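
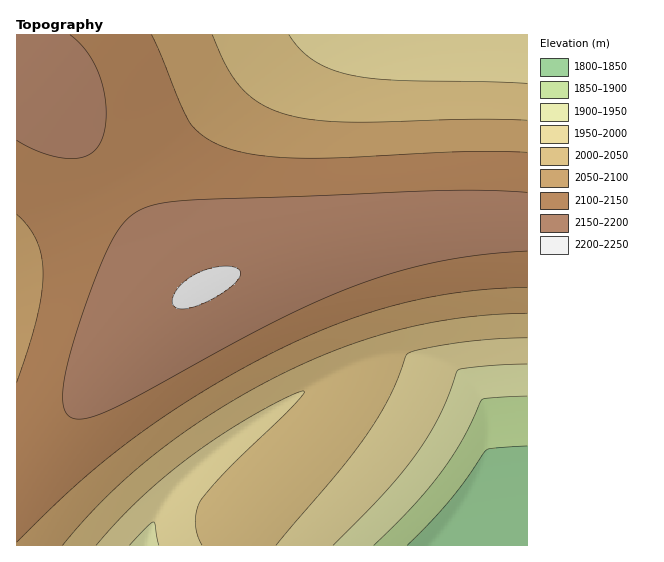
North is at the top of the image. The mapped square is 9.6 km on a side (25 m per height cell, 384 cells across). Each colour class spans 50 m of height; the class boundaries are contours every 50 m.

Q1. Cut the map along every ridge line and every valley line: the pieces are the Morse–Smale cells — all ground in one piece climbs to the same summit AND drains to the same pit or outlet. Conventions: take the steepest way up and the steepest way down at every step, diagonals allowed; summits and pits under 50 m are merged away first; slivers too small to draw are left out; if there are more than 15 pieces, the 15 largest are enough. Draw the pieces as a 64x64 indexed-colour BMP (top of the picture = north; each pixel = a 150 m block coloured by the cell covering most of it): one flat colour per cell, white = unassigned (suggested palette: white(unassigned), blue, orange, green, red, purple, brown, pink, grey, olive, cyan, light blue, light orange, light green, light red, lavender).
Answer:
<image width="64" height="64" href="data:image/bmp;base64,Qk12CAAAAAAAAHYAAAAoAAAAQAAAAEAAAAABAAQAAAAAAAAIAAATCwAAEwsAABAAAAAAAAAA////ALR3HwAOf/8ALKAsACgn1gC9Z5QAS1aMAMJ34wB/f38AIr28AM++FwDox64AeLv/AIrfmACWmP8A1bDFADMzMzMzMzMzMzMzMzMzIiIiIiIiIiIiIiIiIiIiIiIiMzMzMzMzMzMzMzMzMzMiIiIiIiIiIiIiIiIiIiIiIiIzMzMzMzMzMzMzMzMzMyIiIiIiIiIiIiIiIiIiIiIiIjMzMzMzMzMzMzMzMzMzIiIiIiIiIiIiIiIiIiIiIiIiMzMzMzMzMzMzMzMzMzMyIiIiIiIiIiIiIiIiIiIiIiIzMzMzMzMzMzMzMzMzMzMiIiIiIiIiIiIiIiIiIiIiIjMzMzMzMzMzMzMzMzMzMzIiIiIiIiIiIiIiIiIiIiIiMzMzMzMzMzMzMzMzMzMzMyIiIiIiIiIiIiIiIiIiIiIzMzMzMzMzMzMzMzMzMzMzMiIiIiIiIiIiIiIiIiIiIjMzMzMzMzMzMzMzMzMzMzMzIiIiIiIiIiIiIiIiIiIiRDMzMzMzMzMzMzMzMzMzMzMyIiIiIiIiIiIiIiIiIiJEQzMzMzMzMzMzMzMzMzMzMzMiIiIiIiIiIiIiIiIiIkREMzMzMzMzMzMzMzMzMzMzMzIiIiIiIiIiIiIiIiIiRERDMzMzMzMzMzMzMzMzMzMzMyIiIiIiIiIiIiIiIiJEREMzMzMzMzMzMzMzMzMzMzMzIiIiIiIiIiIiIiIiIkRERDMzMzMzMzMzMzMzMzMzMzMyIiIiIiIiIiIiIiIiREREQzMzMzMzMzMzMzMzMzMzMzMiIiIiIiIiIiIiIiJEREREMzMzMzMzMzMzMzMzMzMzMzIiIiIiIiIiIiIiIkREREQzMzMzMzMzMzMzMzMzMzMzMiIiIiIiIiIiIiIiREREREMzMzMzMzMzMzMzMzMzMzMzIiIiIiIiIiIiIiJERERERDMzMzMzMzMzMzMzMzMzMzMiIiIiIiIiIiIiIkREREREQzMzMzMzMzMzMzMzMzMzMzIiIiIiIiIiIiIiREREREREMzMzMzMzMzMzMzMzMzMzMiIiIiIiIiIiIiJERERERERDMzMzMzMzMzMzMzMzMzMyIiIiIiIiIiIiIkREREREREQzMzMzMzMzMzMzMzMzMzIiIiIiIiIiIiIiREREREREREMzMzMzMzMzMzMzMzMzIiIiIiIiIiIiIiJERERERERERDMzMzMzMzMzMzMzMzMiIiIiIiIiIiIiIkREREREREREQzMzMzMzMzMzMzMzMiIiIiIiIiIiIiIiREREREREREREMzMzMzMzMzMzMzMyIiIiIiIiIiIiIiJERERERERERERDMzMzMzMzMzMzMzIiIiIiIiIiIiIiIkREREREREREREQzMzMzMzMzMzMzIiIiIiIiIiIiIiIiREREREREREREREQzMzMzMzMzMzMiIiIiIiIiIiIiIiJEREREREREREREQREzMzMzMzMzMiIiIiIiIiIiIiIiIkRERERERERERERBEREzMzMzMzMyIiIiIiIiIiIiIiIiRERERERERERERBERERETMzMzMzIiIiIiIiIiIiIiIiJERERERERERERBERERERERMzMzIiIiIiIiIiIiIiIiIkRERERERERERBEREREREREREyIiIiIiIiIiIiIiIiIiREREREREREREERERERERERERERIiIiIiIiIiIiIiIiJEREREREREREERERERERERERERERERIiIiIiIiIiIiIkREREREREREERERERERERERERERERERERIiIiIiIiIiREREREREREERERERERERERERERERERERERERERERERFEREREREREQREREREREREREREREREREREREREREREREUREREREREQRERERERERERERERERERERERERERERERERREREREREQRERERERERERERERERERERERERERERERERFERERERERBEREREREREREREREREREREREREREREREREURERERERBERERERERERERERERERERERERERERERERERRERERERBERERERERERERERERERERERERERERERERERFEREREREEREREREREREREREREREREREREREREREREREUREREREERERERERERERERERERERERERERERERERERERREREREERERERERERERERERERERERERERERERERERERFEREREEREREREREREREREREREREREREREREREREREREUREREQRERERERERERERERERERERERERERERERERERERREREQRERERERERERERERERERERERERERERERERERERFEREQREREREREREREREREREREREREREREREREREREREUREQRERERERERERERERERERERERERERERERERERERERRERBERERERERERERERERERERERERERERERERERERERFERBEREREREREREREREREREREREREREREREREREREREURBERERERERERERERERERERERERERERERERERERERERVRERERERERERERERERERERERERERERERERERERERERFVEREREREREREREREREREREREREREREREREREREREREVURERERERERERERERERERERERERERERERERERERERERVRERERERERERERERERERERERERERERERERERERERERFVEREREREREREREREREREREREREREREREREREREREREVURERERERERERERERERERERERERERERERERERERERER"/>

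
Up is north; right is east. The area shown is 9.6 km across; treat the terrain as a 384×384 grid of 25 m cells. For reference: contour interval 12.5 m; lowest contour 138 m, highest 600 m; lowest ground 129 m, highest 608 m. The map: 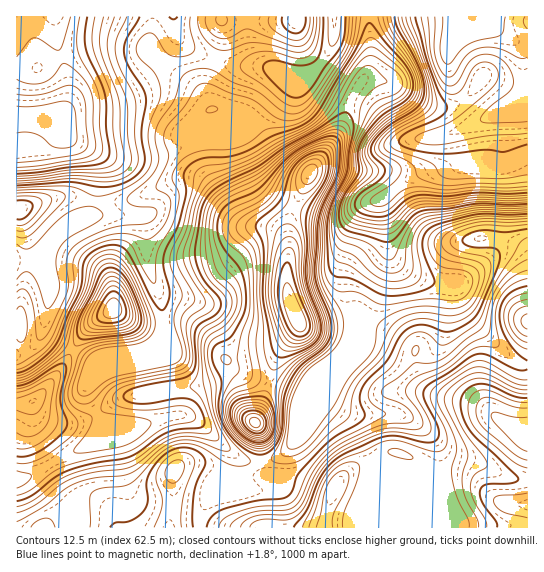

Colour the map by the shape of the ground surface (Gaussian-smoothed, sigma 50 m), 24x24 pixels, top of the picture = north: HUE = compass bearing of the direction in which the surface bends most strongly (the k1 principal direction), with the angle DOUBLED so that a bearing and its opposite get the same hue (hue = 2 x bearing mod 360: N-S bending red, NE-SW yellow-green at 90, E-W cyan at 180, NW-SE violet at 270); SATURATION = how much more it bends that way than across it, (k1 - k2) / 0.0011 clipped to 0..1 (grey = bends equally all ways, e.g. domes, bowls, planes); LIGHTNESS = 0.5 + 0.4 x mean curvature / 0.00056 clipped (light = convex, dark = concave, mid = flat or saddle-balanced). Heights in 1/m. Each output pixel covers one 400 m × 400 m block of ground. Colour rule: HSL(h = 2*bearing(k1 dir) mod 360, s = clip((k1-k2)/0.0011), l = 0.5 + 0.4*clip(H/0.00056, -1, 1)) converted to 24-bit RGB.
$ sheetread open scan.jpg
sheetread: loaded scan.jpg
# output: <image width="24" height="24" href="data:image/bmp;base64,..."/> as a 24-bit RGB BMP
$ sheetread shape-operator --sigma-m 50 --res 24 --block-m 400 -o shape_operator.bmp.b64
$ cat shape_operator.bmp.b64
<image width="24" height="24" href="data:image/bmp;base64,Qk32BgAAAAAAADYAAAAoAAAAGAAAABgAAAABABgAAAAAAMAGAAATCwAAEwsAAAAAAAAAAAAAgXKxrH2Tf3GDb3yCiZJ9cXaDinN1qp10U2mDZZ+na569jp7HaVbEmlDAz6V3WW1/f3+Af4B/f4B/f3+Ae2WAe19WnKdekZJfWHB3rnSasYGyeIecgYSUgWmNiGtpsrFvXnd9aoFiaX5QhYY+VWQ+QEh346udW6Ggc32Bf4B/f4B/f3+AcFKHgquqibGwcXKiWYU4NYg+aKZzl4Swh3qrflm1sny8v6WZZm6NaYmScXGUeJWdbXyrL3GWxaOM1ZGwYWaJgHx4g4BxdIOHXmuRgqNzhV5RimxEnqGET4xTPX0zYX48bnxCS3ZpcIijyq7AnorGkzyscwYEkLsADXo8SmaDUZllwX6SvnTKjoS7haTCd1yui1l8kGJQhmJdi6GHnISHjIifb4ylX36Nf4B8VX5YN4Uyf6I/ii41ZgBE7YPR1vfUAFCMSXxuXJRUX4ZIfJZQsqtnjj5VfDJGilpfnIiBgK2lfqGllIKohrV1Ro6omUi3sFJ6nnVSbZFPYXM9UjNkKHPc0Pvr+NvTUQCSZ2+BS4N0nVxml4dMh4I+cj9ObHWZep2lk62mi7eyaoW4rmnm7qWzNnlVLmdve43GqJ3dspjjmX/bTD+9NbZOc6ss2V8X20MuLGdxdX+ASnmXrJOyjH+tZH65d53ChoW2krSjgqyPU1p4KVQm4nWH63+cMmRxVYRBXHowY4AufDBCsSx3qcWFVFt+o39n44BmF2cZOXxHUYRzV45sqGt4dppZRYBUbIVjtax3kWNUcT89P7U4J2RT/1VcozcgVWUaT40dTYpiQTBlaLaPw8WdhFOclXOS3VB04rCdBMqlSn6GTXh2dpJntZuXYpKZT4aCqphtkTVdrltEs8CBIUZrp0/G+b/ow7HbpezhGU62PlKmaMSblF+JpGOXkEmDupF64PLZQkTgNzGLaYOOVp+WjqaGl3ygWWqSmVaMrEigr8TAv6mCO1J5LHR4wX2J8urZhsjJQBl0XY1lfGZAZmY4eXJOlFiYv+KluPCcVR5+cE6XeqChYo6be45xj3pmWWpxXUd+i4+sk7SSupZyaVeAPFpnRKJK6PW4rzuNWyRyiGJqkF6EgJ2FR4KLXnyS5/KvvdpXIRZJbpWMdJOAY2F6g1Zcn3BNc3FMN19OeaxepaRzsK9eZGaFUHypbMWq29h+ky5vVD+LjnSlf3idoI6BWG17TY6C6umf37p8EzNdbpeOh3RuZFFziFR1qXFqm2RsUY5qPZ1Mjp5dh8BNVYNyTpBtUJRPr4pcq1WYT2KQaWSOpGKarX+EhHOfTauPp8x268ifH059SIGliXuyXju3h2uvlJjDqZ7app3Vbo7Ed420usaeU4qHW39kZH1YgYVPhnpRVm9fVV50dGuTn7Kgg5a6iYC7tI1277NnPJYsFWBOTHRWVz98h7KxfcbCdIi9o5/LjpTXfoDVx6vnv4vpgXfJb4a7dHG8qn69g2edR3l0S6SAkq6cm36fc1yBwVlv7Zt026xjEzIqJ0ceH2YxQ781bpVIUHJBhZ9FfnZCd3c+f4JCpEtTv3e9pGCyiU99jlNhr2aIdnOlYa+NRppjaniYcU+xqmrK8dXb79XWLU/eRXPmTojMQqFff4VIY3U+c34xdW82fX07eIFAXHw2aHAyc0Q0glRIfnZglZhjap9ZaJdZboRVSXNHRXlgQa214bzX/M/YwUhiFU44OYtuglihjmWekXSejnqbdnWUdX2Tiox2g3N1ZGB7dGOCgYuLeoWOjJuXpImKf4drfIFrZHxcQI5CIYg6N3Qy8oFl/4GutjaXKE8fOV0fWHk5XoJKaYdfiI5wb4uIhINjd4JlXV15aXJ+iYN3eI5wcpJtkX12oH6Se4GceI6feqWTWId7NVldroBE4HlV0F2kyGe5UbWOMcTMamesbYliY35dfoFsk4GSe5CIXm2AYWVyjIhthJhvcIxscYZzhZeAfZSIeI2HkI16eVRgN2xhTXOR3pGPqHKdu5rFzePfFXXIaTSguH6ObpCOaH2LiYWVj4SYclmSa2OHgZODjpqDdZSCcJaQj5J1jnZfhINafmhPfV9Ob49JF3Now3Z3x5aWjcSoyNKoQx9vPDZxs6GXmYurXFyThIl7hnWJcVmQdHOWg5qanJSTgpiGZ2d+iVdan4VfiXxrilt2kGt4jsV6GniCNXxd39iBh7xztltNYyxvQXV9daBjm2FgglxriI2DcnWFYF2GfYeMe455kpB2m5B6Z1iGkm6grK+gaGymeGyuk4q0yNWzIjiBNEqA2+p6latNeE5VhVmPWmCDcIJmg2Fok3yL"/>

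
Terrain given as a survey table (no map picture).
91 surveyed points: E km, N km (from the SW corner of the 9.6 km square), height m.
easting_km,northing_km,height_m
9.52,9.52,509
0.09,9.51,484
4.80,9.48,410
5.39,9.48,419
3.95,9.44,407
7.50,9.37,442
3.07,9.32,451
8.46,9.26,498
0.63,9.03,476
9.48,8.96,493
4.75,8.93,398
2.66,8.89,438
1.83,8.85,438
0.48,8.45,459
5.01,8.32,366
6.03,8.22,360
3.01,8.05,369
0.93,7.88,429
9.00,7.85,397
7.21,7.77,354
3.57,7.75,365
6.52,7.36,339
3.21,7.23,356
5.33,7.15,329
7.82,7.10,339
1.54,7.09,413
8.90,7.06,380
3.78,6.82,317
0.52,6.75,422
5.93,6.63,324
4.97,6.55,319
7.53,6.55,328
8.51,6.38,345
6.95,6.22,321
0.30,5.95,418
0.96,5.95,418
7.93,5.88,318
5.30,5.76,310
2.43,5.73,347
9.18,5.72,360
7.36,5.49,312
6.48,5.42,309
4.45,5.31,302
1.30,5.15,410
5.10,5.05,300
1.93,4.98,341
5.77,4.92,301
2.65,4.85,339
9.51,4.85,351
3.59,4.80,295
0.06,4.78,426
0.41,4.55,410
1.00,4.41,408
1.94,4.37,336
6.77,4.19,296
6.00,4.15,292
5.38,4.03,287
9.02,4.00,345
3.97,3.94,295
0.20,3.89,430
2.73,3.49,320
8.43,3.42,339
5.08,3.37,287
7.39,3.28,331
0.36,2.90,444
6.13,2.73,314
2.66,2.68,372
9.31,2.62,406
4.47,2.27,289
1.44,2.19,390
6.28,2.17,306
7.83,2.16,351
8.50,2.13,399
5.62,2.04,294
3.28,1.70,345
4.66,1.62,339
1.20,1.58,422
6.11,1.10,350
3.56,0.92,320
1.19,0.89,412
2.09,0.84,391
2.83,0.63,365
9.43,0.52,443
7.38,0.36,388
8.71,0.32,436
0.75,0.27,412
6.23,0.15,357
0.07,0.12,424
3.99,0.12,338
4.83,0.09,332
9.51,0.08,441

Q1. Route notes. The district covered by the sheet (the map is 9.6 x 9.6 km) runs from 280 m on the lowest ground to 520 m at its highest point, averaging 365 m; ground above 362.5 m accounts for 42.2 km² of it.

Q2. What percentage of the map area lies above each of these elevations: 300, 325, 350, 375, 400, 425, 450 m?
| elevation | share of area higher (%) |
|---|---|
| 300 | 92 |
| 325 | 72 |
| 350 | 53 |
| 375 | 40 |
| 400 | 28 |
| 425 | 14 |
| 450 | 4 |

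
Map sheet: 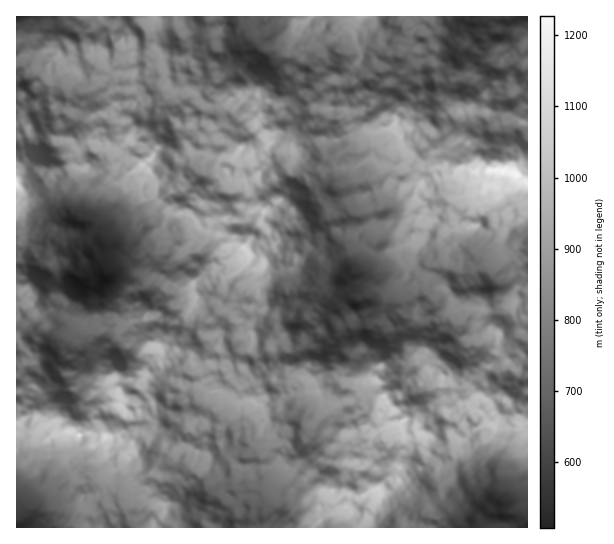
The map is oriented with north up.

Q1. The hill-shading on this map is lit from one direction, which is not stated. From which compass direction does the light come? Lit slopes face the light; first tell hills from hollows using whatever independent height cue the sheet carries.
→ SW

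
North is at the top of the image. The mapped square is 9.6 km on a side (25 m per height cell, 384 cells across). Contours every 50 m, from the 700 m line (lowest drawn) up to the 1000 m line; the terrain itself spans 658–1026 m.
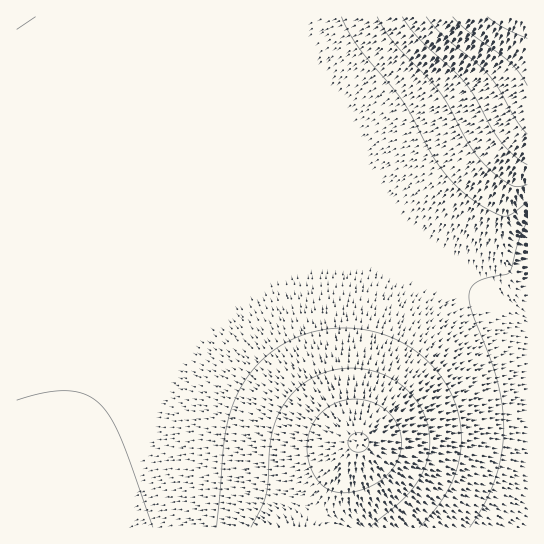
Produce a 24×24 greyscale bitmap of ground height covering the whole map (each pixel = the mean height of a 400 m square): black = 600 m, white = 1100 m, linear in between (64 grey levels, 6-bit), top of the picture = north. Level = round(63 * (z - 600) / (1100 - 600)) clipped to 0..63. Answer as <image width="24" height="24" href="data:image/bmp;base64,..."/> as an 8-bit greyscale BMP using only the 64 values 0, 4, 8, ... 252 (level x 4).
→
<image width="24" height="24" href="data:image/bmp;base64,Qk12BgAAAAAAADYEAAAoAAAAGAAAABgAAAABAAgAAAAAAEACAAATCwAAEwsAAAABAAAAAAAAAAAAAAEBAQACAgIAAwMDAAQEBAAFBQUABgYGAAcHBwAICAgACQkJAAoKCgALCwsADAwMAA0NDQAODg4ADw8PABAQEAAREREAEhISABMTEwAUFBQAFRUVABYWFgAXFxcAGBgYABkZGQAaGhoAGxsbABwcHAAdHR0AHh4eAB8fHwAgICAAISEhACIiIgAjIyMAJCQkACUlJQAmJiYAJycnACgoKAApKSkAKioqACsrKwAsLCwALS0tAC4uLgAvLy8AMDAwADExMQAyMjIAMzMzADQ0NAA1NTUANjY2ADc3NwA4ODgAOTk5ADo6OgA7OzsAPDw8AD09PQA+Pj4APz8/AEBAQABBQUEAQkJCAENDQwBEREQARUVFAEZGRgBHR0cASEhIAElJSQBKSkoAS0tLAExMTABNTU0ATk5OAE9PTwBQUFAAUVFRAFJSUgBTU1MAVFRUAFVVVQBWVlYAV1dXAFhYWABZWVkAWlpaAFtbWwBcXFwAXV1dAF5eXgBfX18AYGBgAGFhYQBiYmIAY2NjAGRkZABlZWUAZmZmAGdnZwBoaGgAaWlpAGpqagBra2sAbGxsAG1tbQBubm4Ab29vAHBwcABxcXEAcnJyAHNzcwB0dHQAdXV1AHZ2dgB3d3cAeHh4AHl5eQB6enoAe3t7AHx8fAB9fX0Afn5+AH9/fwCAgIAAgYGBAIKCggCDg4MAhISEAIWFhQCGhoYAh4eHAIiIiACJiYkAioqKAIuLiwCMjIwAjY2NAI6OjgCPj48AkJCQAJGRkQCSkpIAk5OTAJSUlACVlZUAlpaWAJeXlwCYmJgAmZmZAJqamgCbm5sAnJycAJ2dnQCenp4An5+fAKCgoAChoaEAoqKiAKOjowCkpKQApaWlAKampgCnp6cAqKioAKmpqQCqqqoAq6urAKysrACtra0Arq6uAK+vrwCwsLAAsbGxALKysgCzs7MAtLS0ALW1tQC2trYAt7e3ALi4uAC5ubkAurq6ALu7uwC8vLwAvb29AL6+vgC/v78AwMDAAMHBwQDCwsIAw8PDAMTExADFxcUAxsbGAMfHxwDIyMgAycnJAMrKygDLy8sAzMzMAM3NzQDOzs4Az8/PANDQ0ADR0dEA0tLSANPT0wDU1NQA1dXVANbW1gDX19cA2NjYANnZ2QDa2toA29vbANzc3ADd3d0A3t7eAN/f3wDg4OAA4eHhAOLi4gDj4+MA5OTkAOXl5QDm5uYA5+fnAOjo6ADp6ekA6urqAOvr6wDs7OwA7e3tAO7u7gDv7+8A8PDwAPHx8QDy8vIA8/PzAPT09AD19fUA9vb2APf39wD4+PgA+fn5APr6+gD7+/sA/Pz8AP39/QD+/v4A////ACwsLCwsMDQ4QExYaHR4eHRsYFRIPDQoJCwsLCwwMDQ8QExYZGx4fHx4cGBURDgwJCwsLDAwNDQ8QExUYGx4hIiIfGxcTEA0KDAwMDAwNDg8QEhUYGx8iJSUiHRgUEA0LDAwMDAwNDg8QEhUYGx4iJSUiHRkUEQ4LDAwMDA0NDg8QEhQXGh0gIiEfGxcUEA0LDQ0NDQ0NDg8QERMVGBocHR0bGRUSDw0LDQ0NDQ0NDg4PEBITFRcYGRkYFhMRDgwLDQ0NDQ0NDg4PEBESExQVFhUUExEPDQwLDg4NDQ0NDg4ODxAQERISExISEQ8ODQwLDg4ODg4ODg4ODg8PEBAQEBAQDw4NDAwLDg4ODg4ODg4ODg4ODw8PDw8ODg0NDQwLDw8ODg4ODg4ODg4ODg4ODg4ODQ0NDQ4LDw8PDg4ODg4ODg4ODg0NDQ0NDg4ODw8NDw8PDw8ODg4ODg4NDQ0NDQ0ODg8QERIREBAPDw8PDg4ODg4ODQ0NDQ4ODxASExUWEBAQDw8PDw8ODg4ODg0NDg4PEBEUFhkcERAQEBAPDw8PDg4ODg4ODg4PERMWGR0gEREQEBAQDw8PDw4ODg4ODg8QEhQYGyAkERERERAQEA8PDw8PDg4ODxARExYaHiInEhEREREQEBAQDw8PDw8PDxESFRgcICUqEhISEREREBAQEA8PDw8QEBIVGBwgJCgsEhISEhEREREQEBAQEBAQEhQYHCAlKS0wExMSEhISEREREBAQEBARExYbICUqLjI0A=="/>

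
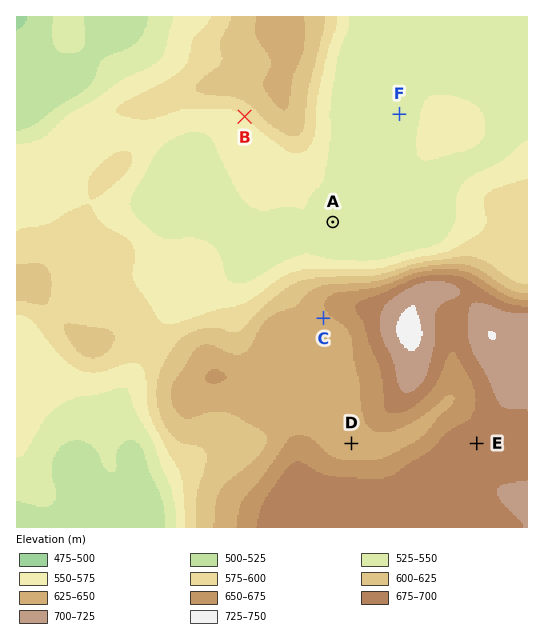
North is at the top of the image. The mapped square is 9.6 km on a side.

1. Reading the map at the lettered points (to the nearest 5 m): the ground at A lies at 540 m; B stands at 575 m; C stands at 640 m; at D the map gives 635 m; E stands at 680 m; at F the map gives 540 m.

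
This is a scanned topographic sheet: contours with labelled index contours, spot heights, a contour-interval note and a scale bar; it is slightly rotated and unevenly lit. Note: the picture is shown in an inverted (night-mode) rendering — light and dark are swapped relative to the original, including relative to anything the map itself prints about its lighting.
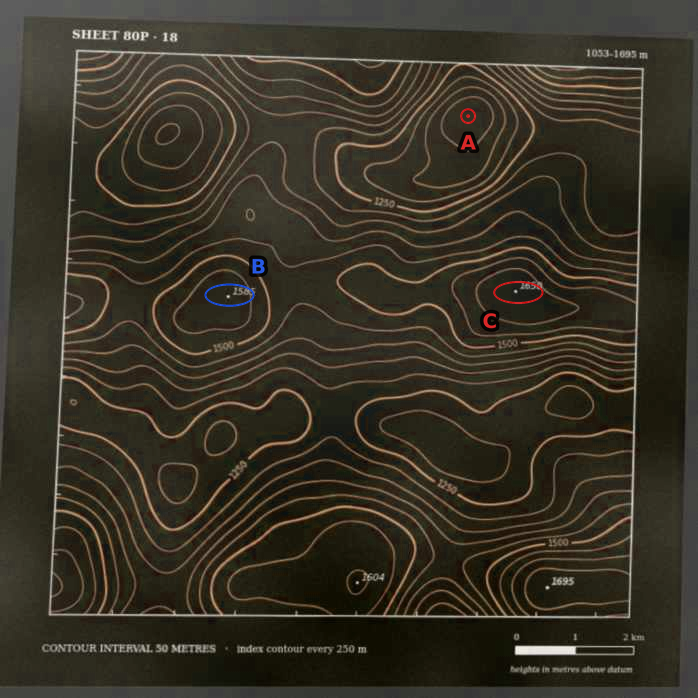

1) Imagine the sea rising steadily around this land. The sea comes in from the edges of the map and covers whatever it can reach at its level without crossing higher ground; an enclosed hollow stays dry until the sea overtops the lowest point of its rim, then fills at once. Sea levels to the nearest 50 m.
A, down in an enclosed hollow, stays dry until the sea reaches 1250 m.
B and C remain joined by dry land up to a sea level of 1450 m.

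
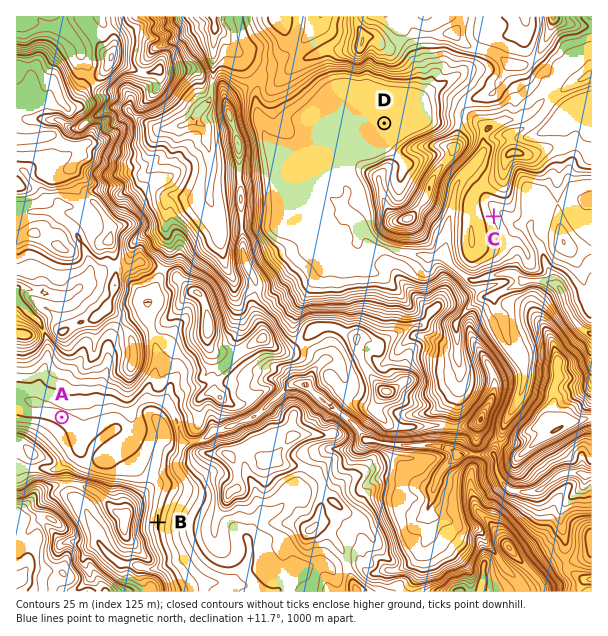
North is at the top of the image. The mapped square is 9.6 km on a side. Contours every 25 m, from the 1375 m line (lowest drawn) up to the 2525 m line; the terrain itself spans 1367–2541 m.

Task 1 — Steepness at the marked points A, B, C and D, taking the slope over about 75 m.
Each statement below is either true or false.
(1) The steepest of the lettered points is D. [false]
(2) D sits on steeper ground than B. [false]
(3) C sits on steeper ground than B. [false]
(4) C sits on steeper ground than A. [true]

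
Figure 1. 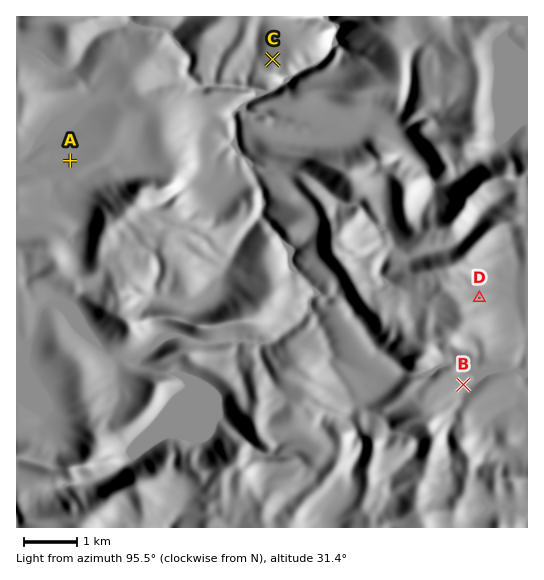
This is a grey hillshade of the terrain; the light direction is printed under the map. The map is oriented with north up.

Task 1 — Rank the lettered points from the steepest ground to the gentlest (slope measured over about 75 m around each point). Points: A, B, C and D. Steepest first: C D B A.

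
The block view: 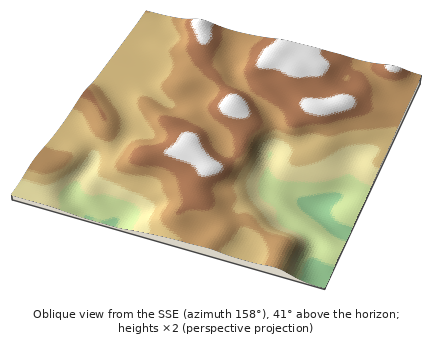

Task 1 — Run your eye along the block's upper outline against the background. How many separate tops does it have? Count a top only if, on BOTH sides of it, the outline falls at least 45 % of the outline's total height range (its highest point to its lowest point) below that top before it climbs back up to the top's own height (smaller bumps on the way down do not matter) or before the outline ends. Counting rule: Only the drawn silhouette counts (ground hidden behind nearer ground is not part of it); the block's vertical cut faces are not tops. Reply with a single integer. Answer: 0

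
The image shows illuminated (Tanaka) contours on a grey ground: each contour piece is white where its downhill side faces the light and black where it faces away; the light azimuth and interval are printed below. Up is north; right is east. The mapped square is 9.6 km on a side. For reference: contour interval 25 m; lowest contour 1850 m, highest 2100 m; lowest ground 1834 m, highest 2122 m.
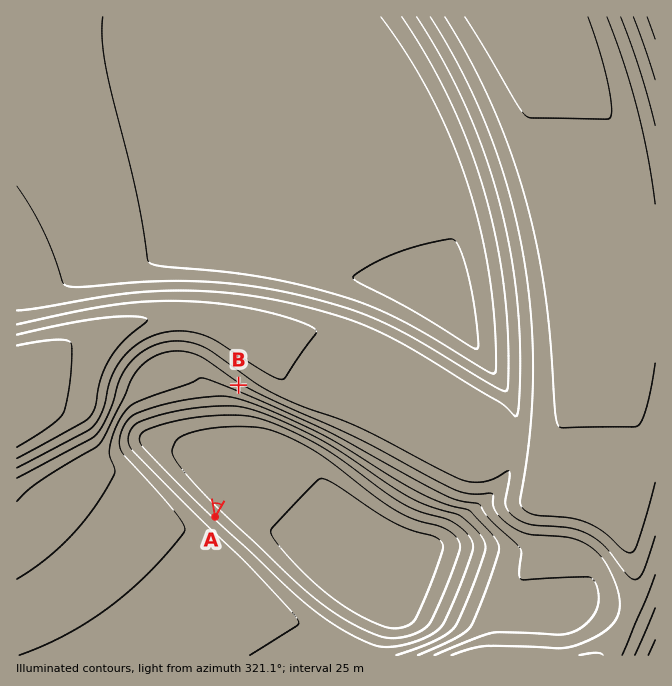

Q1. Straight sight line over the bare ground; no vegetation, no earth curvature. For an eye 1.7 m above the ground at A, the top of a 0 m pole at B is in view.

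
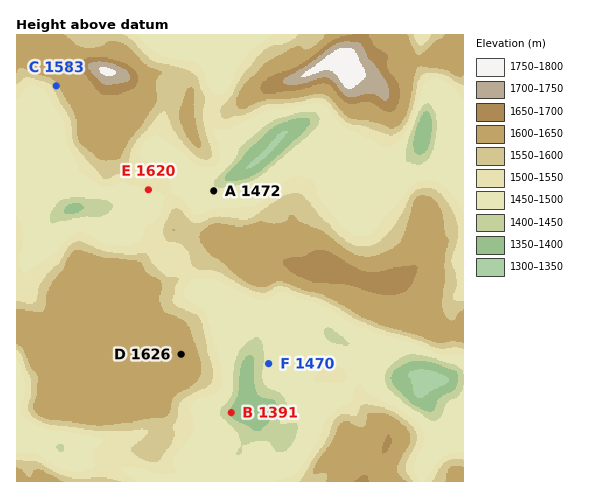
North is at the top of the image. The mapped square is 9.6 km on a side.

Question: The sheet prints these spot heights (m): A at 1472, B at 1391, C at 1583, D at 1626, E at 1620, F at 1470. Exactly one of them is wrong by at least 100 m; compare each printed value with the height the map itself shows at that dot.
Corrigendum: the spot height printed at E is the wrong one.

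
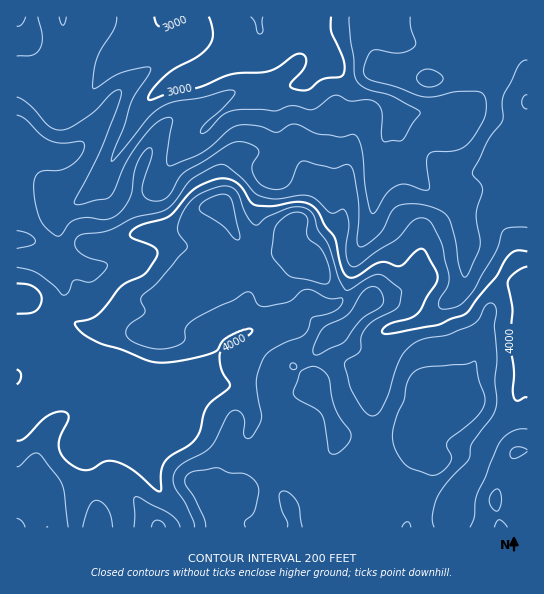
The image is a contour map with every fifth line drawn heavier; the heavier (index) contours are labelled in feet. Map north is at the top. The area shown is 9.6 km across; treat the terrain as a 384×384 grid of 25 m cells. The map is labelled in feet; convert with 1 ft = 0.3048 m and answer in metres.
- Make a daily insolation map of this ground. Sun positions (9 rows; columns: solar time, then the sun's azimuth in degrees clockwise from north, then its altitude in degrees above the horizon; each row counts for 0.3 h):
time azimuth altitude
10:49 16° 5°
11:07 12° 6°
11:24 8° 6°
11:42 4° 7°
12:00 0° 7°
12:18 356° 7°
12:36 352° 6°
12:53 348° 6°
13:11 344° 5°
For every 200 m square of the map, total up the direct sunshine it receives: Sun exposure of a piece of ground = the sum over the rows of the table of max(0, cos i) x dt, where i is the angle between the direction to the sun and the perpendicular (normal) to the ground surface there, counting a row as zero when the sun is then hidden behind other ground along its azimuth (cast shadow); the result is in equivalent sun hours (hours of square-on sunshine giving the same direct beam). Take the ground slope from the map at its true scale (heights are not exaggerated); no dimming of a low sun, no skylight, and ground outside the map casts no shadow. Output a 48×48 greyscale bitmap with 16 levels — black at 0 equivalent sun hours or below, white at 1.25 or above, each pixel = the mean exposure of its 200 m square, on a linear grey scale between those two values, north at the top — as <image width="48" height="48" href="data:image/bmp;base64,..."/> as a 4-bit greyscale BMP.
<image width="48" height="48" href="data:image/bmp;base64,Qk32BAAAAAAAAHYAAAAoAAAAMAAAADAAAAABAAQAAAAAAIAEAAATCwAAEwsAABAAAAAAAAAAAAAAABEREQAiIiIAMzMzAERERABVVVUAZmZmAHd3dwCIiIgAmZmZAKqqqgC7u7sAzMzMAN3d3QDu7u4A////AGVERERERFd0IkVDRDNEQ0RVVVQ0VVRERHVERVVUNIyiAUUzNDNFQ0VVVlQjNEMjRFM0RFZkNZpAAkMiMzRVMzRUNVUgE0QzRENFVWdTR4UQEzMzNEVkMzMzM0QgAkdkNERndmZVeGQ0VUVVVVVDMzMzMxEAATV0M2Z4dmZoh0R5qHZ3ZVUxEBMzMgAAABNlMnd3ZVZ3ZEWKuoZmZERDIAIzMRE0MhNlIYhkRERUMzRomXVWUzM0QhAjISI0QxFHZXhjIzMzMzNFZmVFVDMzMzMjI0MiEAAoqVd0IjMzMzMzRVUzVUMzNFZVVEQyEAAViTV3UzMzMzMzRFZlQzIhJFZmZVVDIQADaCRndkMjMzMzRWeHMiEAFGZVZlVDNDIjVSNEVVVDMiIzNWd1MzMyNFVVVUM0VVVERCIzM0VUMgASM0MzMzNFVEREVVRVVVVDNEIjM0RDIAAAEzIjVUNFZkMzRWd3ZVQyNFQzMzIQAAAAACNEVlREQQESJHh2VVMzRFVTMxAAAAAAACRlaJh1EAABJGZmZlVERFVDMQAAAAESIRJFZ5qoQAAAJ5mZl3dTNCEzESMzRVMjMhARIiRXhzAAAVrMqYZDMwATRXdVZ3UhABEAAAACfLQAAAFZvJYzMwAUd3d1QzMxAAARAAAAA5ggAAAUrJdUREREZlZ2VEIjIRESIQAAACd1RCEAOKqGRIiHVVZniYdUVUMhIyEAAFq6hkEAFYmGQqqoVmZniIh2VVQyEiAAA53tqYVDRWh0IYh2ZTJFVWd2VVQhERATVorMqId3ZVeGISETMQABIiRmVDISMxJXh1arp3dlRFZ4ZSIkQzMhAAAjMhETZTNXmEOKqHZmVERWeFaId5qXQiIiEQAmdUM2qUJZh2Z2VTM1eIiIiarMzMuEEABHd5cziWNHdmd2VDNGdmVEermZq+/YMQFXnO/9qGRGZ4qqhTRVQ0QxBIl2ZorMuXZov///plRFeJvKYzRTIkQxESZ2RFeK3/66zMy5ZmVVeIlzETQyNTMiIRNmUzV5vN/7hlVmVWVFZ3dCIiIjVjIRERE3ZCN6zKqWQ0RVZmZEVmQ0VVM0VSEBERAWliJa3clTI0RWZndEVVNGeHVDMyJGZCETmmM2m8p1VVVWd3dURURWd3ZTIkabuVIRapUiR6qYiHZ3dmZDRERmZnd2QniaqoQhKKcxE2mqmYiIdmVDMhIiNFZ3Y4mHiacxJbpjESaaqYiYdmZTEAAAADVUMplkRYlSEozKdCJXmZmZh2hyAAAAAAIzMoZCETeEEBfN24UzRXmYd3cgAAAAAAA1VVMiIiWZQQAmm7qGUyNWeZMAAAAAAAA1ZiIkVDN6phAAFIq7qGITeGMRIkVmUyE0VhEkVTM2iWIAADaIiIdDRDNWZ3eIZkIjVhEkRDIiRnZBABNFVWd1QhJGeIdlVmQiNUM0QyESNFd2QhIzRVZ2MRJFZVMRJFZTRVVEQxASM0VmZURDRDRUMjNERDERESRndkRERDIjNEREVVREQzMzNDNERDNEMzRWZQ=="/>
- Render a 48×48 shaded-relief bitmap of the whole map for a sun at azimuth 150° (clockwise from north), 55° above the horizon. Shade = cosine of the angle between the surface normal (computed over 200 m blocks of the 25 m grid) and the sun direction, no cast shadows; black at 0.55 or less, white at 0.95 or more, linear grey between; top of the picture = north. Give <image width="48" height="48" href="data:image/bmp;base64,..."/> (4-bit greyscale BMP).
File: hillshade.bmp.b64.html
<image width="48" height="48" href="data:image/bmp;base64,Qk32BAAAAAAAAHYAAAAoAAAAMAAAADAAAAABAAQAAAAAAIAEAAATCwAAEwsAABAAAAAAAAAAAAAAABEREQAiIiIAMzMzAERERABVVVUAZmZmAHd3dwCIiIgAmZmZAKqqqgC7u7sAzMzMAN3d3QDu7u4A////AJmruomqmGZ6qJqqqqqqqpmZmJvKmYiaqpmruomqqHZ5mZqrqqqqqqmamJvLqYiaqpmruoiaqXeJmqq7qqqqqqqaqZrMuoeaqpmquoiZmIiJqqqqqqqqqqqqqprNypZ6uomZqYiZiJh3iamZmZqrqqqqqqvN7Kdpu3iZmZiIiZhUV4mImZqru7qqqru87slou3eZmZmImqhkRXmYmaqqvMyqqqu7zcp3q2ebqqqZqqmGVWmpmqqpmsy6qau7vMuFeXabu6qqqqqpdmiqiaqqmbu6mZq7zd2mVod6u6qqqqqqmHiqmKqqqaqpiJmrze7ZZqh4q6qqqqqqmHeamau7qqmYd4mqvN7bh7qIiaq7qqqqqHd4mau7uqqpd4maqrzcqcupmZmqqqqqqYeIiaqqu6qpdomaqau8usy6qpmaqqqqqpmZiKqZq7qqhniZmaq8uru6qqmZqru7uqqpd5qpmru6l2eImavMuqq6qqqqu83cy6mZdnmaq8y7mHeImZvMu5qqqrvMzN3d3LmZhlZ5vd3KmHd4iJq7u6qqq7u7vMzMzMuph2VWjO7Lh2Zmd4m8u7uqqqqqmau7vMzLqYd2V73tuYZUVXisy8y6mYiJiIm8zMzMzLqYU1rv/cuFM1i8y93KiId4mZmrzdzLzdypl1W+/t3KYzWbu7u6iJh3iJmqvMzLq93LzJRqzM3dpiN6u4iZmZh2ZmeZqru7qrzt3aQmmaze2kNpvGd4iZmHZlV4maqruqvd3JQDd3m8y3RZvIiZiaqZiHZomZqru6u7upYiV3iau4VHrLvKmru7qph4mqqrqaqpmalCV3eau5dVibu6iJqru7qZqqq6mIqpicx0R3eau5h2d5qYdnZmiaqau7u6h3m6iLymVniaqqmId4mYZWZDNERoq7u5hkaqiKy4VneJqpmYiJqrhVZkRDEDeru5cwAleZu5ZmZnmpiZmqq8ynZ2eHQAFXmoYgADeJu5ZmZnmpmZqqu8zLhmiqdAABNnZUI2iZu6dneJqqmZqbu7zdt1erljESJHmYd4mZq6h4iZqqqZmbu7zN2lWctzIkV5uqmZmYq7mImZiJmaqru7vN7HNrylISaau6mZiIm7mZmYh3iau7upms3aM4zJYxSJqpmZiIm7qZiIh2aKu6mGZ5zdclrMpzNXiIiIiIm7qYiJiHVoq5iHVWrdtDi8ynRGd3d4iYmrupiJmIZmioiIdle92DSLzLhmZ3Z3eJibuqmamYd3ioiaqWWM3GJGibqYd3ZneIeJu7zMy6mIiYmru6Zq3rZDRXmqqYd3Z4ibzM3u7cqHd6q7u7lWreyXZEV5mqqYdnm83MvN3dyodru6qruFad7cqGVWd5vKh2eLu6maq8y5dsy6qru4d5ze3Kh3d2irqYZomIeIiKu6l7zLqrzLmHis3cupmHeKqpd4iHiZmIq7qKvLqrzMupiJrMy6qZiJqpiJmZmrupiaqZq7qbzcu6mImruqqqmZmYiZqpmru6mZmZq7qazcu6qZmruqqqqpmYiaqpmru7qYiQ=="/>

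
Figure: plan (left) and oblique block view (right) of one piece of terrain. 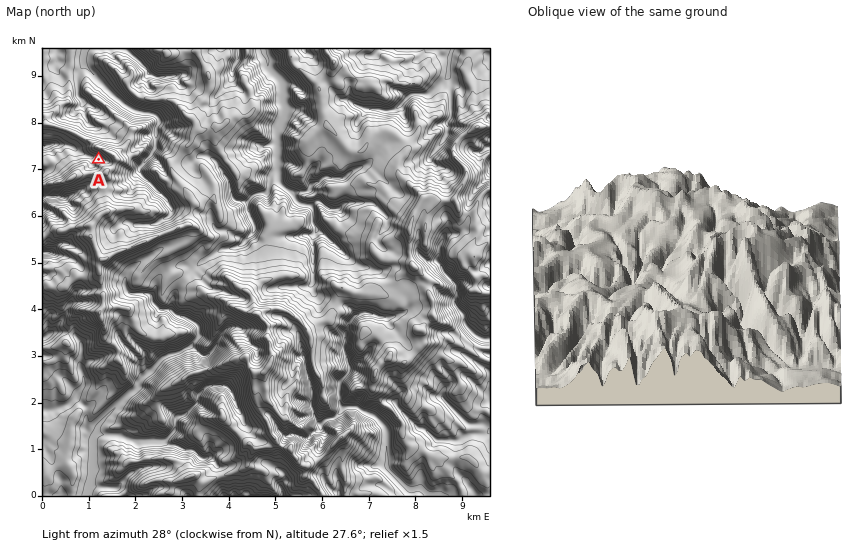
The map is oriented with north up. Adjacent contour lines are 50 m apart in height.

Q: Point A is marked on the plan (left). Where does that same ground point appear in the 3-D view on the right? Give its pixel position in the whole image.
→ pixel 611 335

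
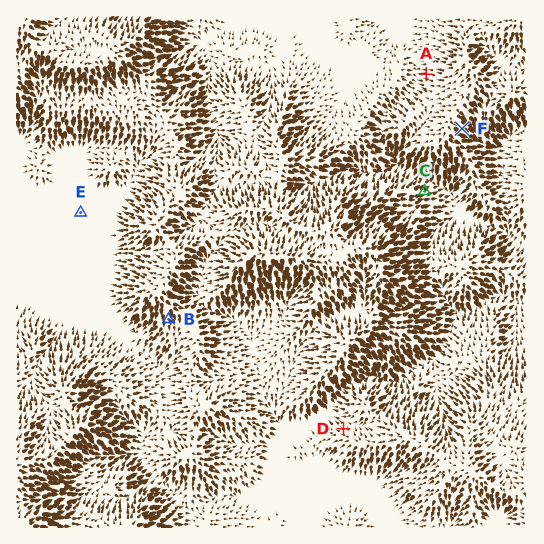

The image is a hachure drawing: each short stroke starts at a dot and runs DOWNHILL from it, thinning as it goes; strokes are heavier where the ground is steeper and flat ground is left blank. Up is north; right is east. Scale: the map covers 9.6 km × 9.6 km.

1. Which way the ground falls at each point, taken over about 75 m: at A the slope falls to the W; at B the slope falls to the S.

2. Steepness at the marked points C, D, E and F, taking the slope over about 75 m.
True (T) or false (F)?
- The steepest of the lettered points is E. F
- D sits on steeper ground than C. F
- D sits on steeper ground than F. F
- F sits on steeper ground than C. T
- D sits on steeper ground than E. T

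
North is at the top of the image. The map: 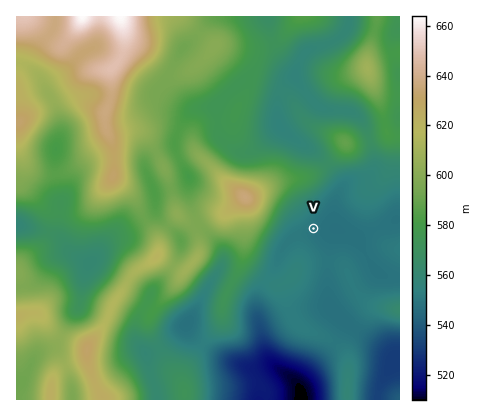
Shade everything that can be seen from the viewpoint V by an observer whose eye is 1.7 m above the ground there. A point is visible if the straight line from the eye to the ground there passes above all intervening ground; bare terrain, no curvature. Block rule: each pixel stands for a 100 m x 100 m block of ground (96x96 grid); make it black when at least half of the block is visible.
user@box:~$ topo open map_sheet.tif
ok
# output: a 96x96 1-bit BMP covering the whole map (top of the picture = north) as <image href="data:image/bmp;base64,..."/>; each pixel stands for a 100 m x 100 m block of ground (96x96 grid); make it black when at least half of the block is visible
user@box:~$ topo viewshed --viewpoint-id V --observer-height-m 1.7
<image width="96" height="96" href="data:image/bmp;base64,Qk2+BAAAAAAAAD4AAAAoAAAAYAAAAGAAAAABAAEAAAAAAIAEAAATCwAAEwsAAAIAAAAAAAAA////AAAAAAAAAAH8ABgAAAAAQAAAAAP8ABgAAAAA4AAAAAf4ADgAAAAA4AAAAA/wADgAAAAA4AAAAA/gAHgAAAAA4AAAAA+AADgAAAAA4AAAAB4AAAgAAAAA4AAAABwAAAAAAAAA8AAAABgAAAAAAAAA8AAAAAAAAAAAAAAA+AAAAAAAAAAAAAAA+AAAAAAAAAAAAAAA/AAAAAAAAAAAAAAA/AAAAAAAAAAAAAAA/AAAAAAAAAAAAAAA/AAAAAAAAAAAAAAA+AAAAAAAAAAAAAAAeAAAAAAAAAAAAAAAAAAAAAAAAAAGAAAAAAAAAAAAAAAGAAAAAAAAAAAAAAAOAAAAAAAAAAAAAAAOAAAAAAAAAAAAAAAPAAAAAP8AAAAAAAAPAAAAA/8AAAAAAAAPAAAAB/8AAAAAAAAHgAAAB/8AAAAAAAAHgAAAYH8AAAAAAAADwAAA8B8AAAAAAAADwAAA4A8AAAAAAAAB4AAA4A8AAAAAAAAA/gAB4A8AAAAAAAAAfgAB4B8AAAAAAAAAfwAB4D8AAAAAAAAAPwED4H8AAAAAAAAAPwPH8P8AAAAAAAAAP4f/8f8AAAAAAAAAP4f///8AAAAAAAAAP8f///8AAAAAAAAAP+f///8AAAAAAAAAH+f///8AAAAAAAAAH/v///8AAAAAAAAAH/////8AAAAAAAAAH/////8AAAAAAAAAH////8MAAAAAAAAAH////4AAAAAAAAAAH////4AAAAAAAAAAH////4AAAAAAAAAAH////4AAAAAAAAAAH////4AAAAAAAAAAD////4AAAAAAAAAAD////4AAAAAAAAAAB////8AAAAAAAAAAAf///+AAAAAAAAAAAH///nAAAAAAAAAAAAP//3AAAAAAAAAAAAAP//gAAAAAAAAAAAAD//gAAAAAAAAAAAAD//wAAAAAAAAAAAAB//8AAAAAAAAAAAAB//8AAAAAAAAAAAAB//8AAAAAAAAAAAAB/H8AAAAAAAAAAAAB8H8AAAAAAAAAAAAB4H8AAAAAAAAAAAABgD8AAAAAAAAAAAAAADgAAAAAAAAAAAAAADgAAAAAAAAAAAAAABAAAAAAAAAAAAAAABAAAAAAAAAAAAAAAAAAAAAAAAAAAAAAAAAAAAAAAAAAAAAAAAAAAAAAAAAAAAAAAAAAAAAAAAAAAAAAAAAAAAAAAAAAAAAAAAAAAAAAAAAAAAAAAAAAAAAAAAAAAAAAAAAAAAAAAAAAAAAAAAAAAAAAAAAAAAAAAAAAAAAAAAAAAAAAAAAAAAAAAAAAAAAAAAAAAAAAAAAAAAAAAAAAAAAAAAAAAAAAAAAAAAAAAAAAAAAAAAAAAAAAAAAAAAAAAAAAAAAAAAAAAAAAAAAAAAAAAAAAAAAAAAAAAAAAAAAAAAAAAAAAAAAAAAAAAAAAAAAAAAAAAAAAAAAAAAAAAAAAAAAAAAAAAAAAAAAAAAAAAAAAAAAAAAAAAAAAAAAAAAAAAAAAAAAAAAAAAAAAAAAAAAAAAAAAAAAAAAAAAAAAAAAAAAA="/>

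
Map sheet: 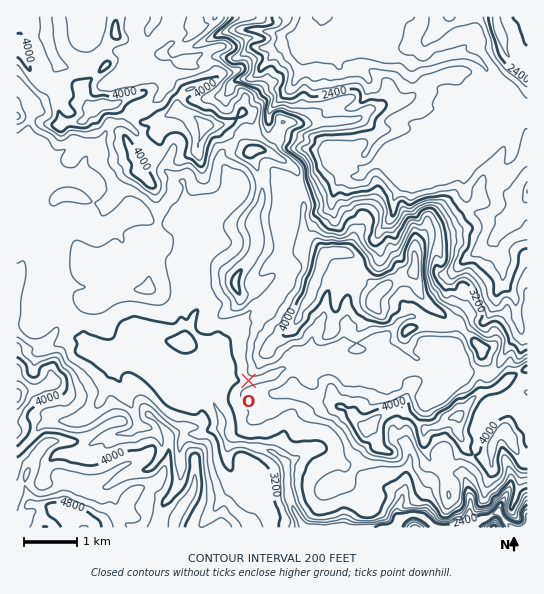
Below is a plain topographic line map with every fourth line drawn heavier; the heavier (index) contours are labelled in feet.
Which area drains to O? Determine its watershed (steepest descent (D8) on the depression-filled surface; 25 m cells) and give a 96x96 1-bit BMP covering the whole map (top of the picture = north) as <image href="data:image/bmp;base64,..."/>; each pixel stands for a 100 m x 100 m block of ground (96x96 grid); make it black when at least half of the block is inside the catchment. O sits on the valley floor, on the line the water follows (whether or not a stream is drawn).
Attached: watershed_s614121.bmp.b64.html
<image width="96" height="96" href="data:image/bmp;base64,Qk2+BAAAAAAAAD4AAAAoAAAAYAAAAGAAAAABAAEAAAAAAIAEAAATCwAAEwsAAAIAAAAAAAAA////AAAAAAAAAAAAAAAAAAAAAAAAAAAAAAAAAAAAAAAAAAAAAAAAAAAAAAAAAAAAAAAAAAAAAAAAAAAAAAAAAAAAAAAAAAAAAAAAAAAAAAAAAAAAAAAAAAAAAAAAAAAAAAAAAAAAAAAAAAAAAAAAAAAAAAAAAAAAAAAAAAAAAAAAAAAAAAAAAAAAAAAAAAAAAAAAAAAAAAAAAAAAAAAAAAAAAAAAAAAAAAAAAAAAAAAAAAAAAAAAAAAAAAAAAAAAAAAAAAAAAAAAAAAAAAAAAAAAAAAAAAAAAAAAAAAAAAAAAAAAAAAAAAAAAAAAAAAAAAAAAGAPAAAAAAAAAAAAAPA/gAAAAAAAAAAAAfh/4AAAAAAAAAAAB///8AAAAAAAAAAAD///+AAAAAAAAAAB/////AAAAAAAAAXP/////gAAAAAAAA///////gAAAAAAAA///////gAAAAAAAA///////gAAAAAAAAf//////wAAAAAAAAP//////wAAAAAAAAP//////wAAAAAAAAH//////gAAAAAAAAH//////gAAAAAAAAD//////gAAAAAAAAB/////+AAAAAAAAAAf////8AAAAAAAAAAP////8AAAAAAAAAAP////wAAAAAAAAAAH////AAAAAAAAAAAH///+AAAAAAAAAAAD///8AAAAAAAAAAAD///4AAAAAAAAAAAB///wAAAAAAAAAAAB///wAAAAAAAAAAAA/+PgAAAAAAAAAAAA/8HgAAAAAAAAAAAAf4BgAAAAAAAAAAAAfwAAAAAAAAAAAAAAfwAAAAAAAAAAAAAAfwAAAAAAAAAAAAAAPAAAAAAAAAAAAAAAAAAAAAAAAAAAAAAAAAAAAAAAAAAAAAAAAAAAAAAAAAAAAAAAAAAAAAAAAAAAAAAAAAAAAAAAAAAAAAAAAAAAAAAAAAAAAAAAAAAAAAAAAAAAAAAAAAAAAAAAAAAAAAAAAAAAAAAAAAAAAAAAAAAAAAAAAAAAAAAAAAAAAAAAAAAAAAAAAAAAAAAAAAAAAAAAAAAAAAAAAAAAAAAAAAAAAAAAAAAAAAAAAAAAAAAAAAAAAAAAAAAAAAAAAAAAAAAAAAAAAAAAAAAAAAAAAAAAAAAAAAAAAAAAAAAAAAAAAAAAAAAAAAAAAAAAAAAAAAAAAAAAAAAAAAAAAAAAAAAAAAAAAAAAAAAAAAAAAAAAAAAAAAAAAAAAAAAAAAAAAAAAAAAAAAAAAAAAAAAAAAAAAAAAAAAAAAAAAAAAAAAAAAAAAAAAAAAAAAAAAAAAAAAAAAAAAAAAAAAAAAAAAAAAAAAAAAAAAAAAAAAAAAAAAAAAAAAAAAAAAAAAAAAAAAAAAAAAAAAAAAAAAAAAAAAAAAAAAAAAAAAAAAAAAAAAAAAAAAAAAAAAAAAAAAAAAAAAAAAAAAAAAAAAAAAAAAAAAAAAAAAAAAAAAAAAAAAAAAAAAAAAAAAAAAAAAAAAAAAAAAAAAAAAAAAAAAAAAAAAAAAAAAAAAAAAAAAAAAAAAAAAAAAAAAAAAAA="/>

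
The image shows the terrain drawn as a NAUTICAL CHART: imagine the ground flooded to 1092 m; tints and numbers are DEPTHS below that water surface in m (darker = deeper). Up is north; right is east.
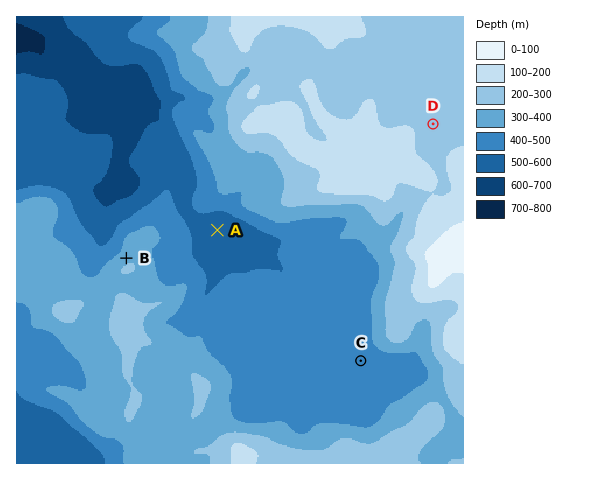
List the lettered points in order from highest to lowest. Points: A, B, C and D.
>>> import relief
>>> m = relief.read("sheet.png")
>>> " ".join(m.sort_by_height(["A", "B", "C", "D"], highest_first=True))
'D B C A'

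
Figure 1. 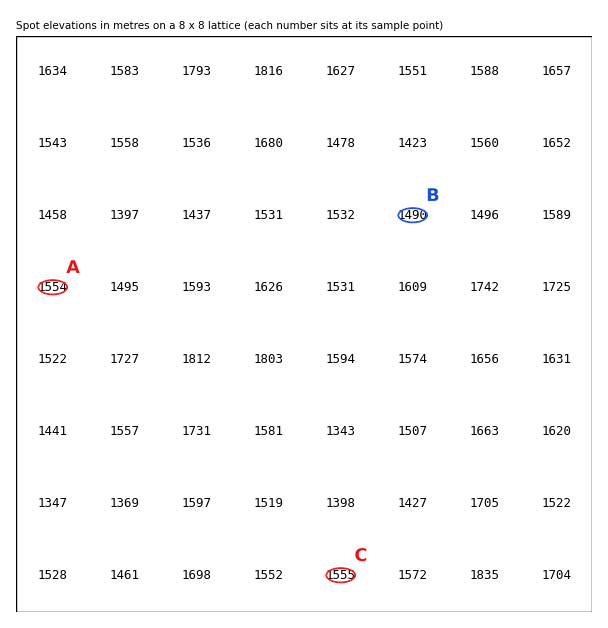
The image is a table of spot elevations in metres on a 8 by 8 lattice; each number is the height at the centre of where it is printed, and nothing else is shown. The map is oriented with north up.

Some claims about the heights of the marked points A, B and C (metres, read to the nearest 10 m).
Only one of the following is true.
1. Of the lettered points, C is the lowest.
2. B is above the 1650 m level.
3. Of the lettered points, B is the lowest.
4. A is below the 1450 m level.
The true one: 3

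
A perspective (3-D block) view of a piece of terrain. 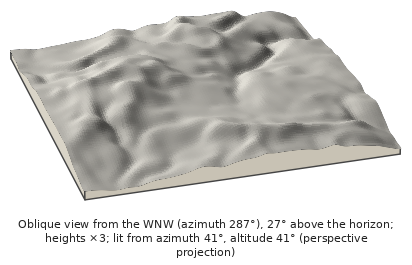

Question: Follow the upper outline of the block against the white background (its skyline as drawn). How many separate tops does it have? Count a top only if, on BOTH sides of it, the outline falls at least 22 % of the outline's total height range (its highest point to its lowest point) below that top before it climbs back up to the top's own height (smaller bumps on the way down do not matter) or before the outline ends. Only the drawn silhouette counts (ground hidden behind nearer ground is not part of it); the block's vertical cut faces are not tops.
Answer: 1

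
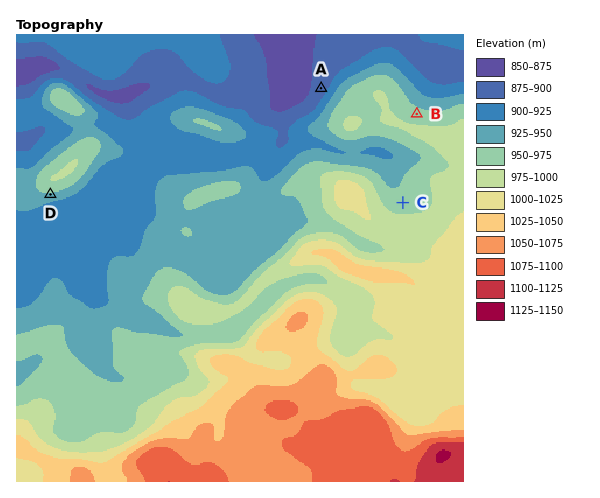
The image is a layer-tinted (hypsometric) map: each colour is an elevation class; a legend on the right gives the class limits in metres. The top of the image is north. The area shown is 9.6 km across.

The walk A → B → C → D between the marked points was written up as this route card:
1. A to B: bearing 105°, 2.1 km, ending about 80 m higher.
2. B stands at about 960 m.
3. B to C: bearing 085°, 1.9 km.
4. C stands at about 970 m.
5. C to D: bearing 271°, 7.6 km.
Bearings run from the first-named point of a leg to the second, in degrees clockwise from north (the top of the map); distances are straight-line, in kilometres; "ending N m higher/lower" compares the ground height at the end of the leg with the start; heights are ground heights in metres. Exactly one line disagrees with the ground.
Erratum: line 3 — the bearing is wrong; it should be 189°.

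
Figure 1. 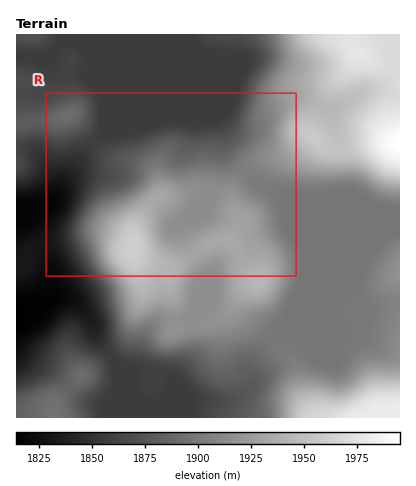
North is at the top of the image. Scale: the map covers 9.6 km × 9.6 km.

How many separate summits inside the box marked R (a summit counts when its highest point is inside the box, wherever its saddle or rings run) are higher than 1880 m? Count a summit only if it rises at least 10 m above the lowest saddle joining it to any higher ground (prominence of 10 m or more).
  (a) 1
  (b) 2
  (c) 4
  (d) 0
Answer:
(b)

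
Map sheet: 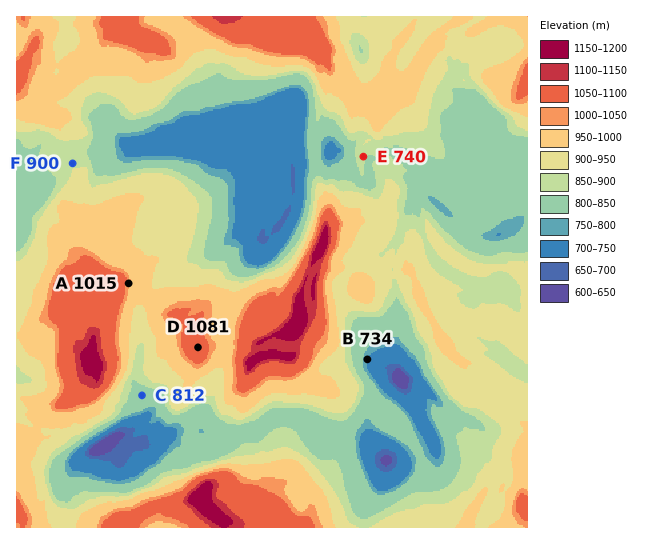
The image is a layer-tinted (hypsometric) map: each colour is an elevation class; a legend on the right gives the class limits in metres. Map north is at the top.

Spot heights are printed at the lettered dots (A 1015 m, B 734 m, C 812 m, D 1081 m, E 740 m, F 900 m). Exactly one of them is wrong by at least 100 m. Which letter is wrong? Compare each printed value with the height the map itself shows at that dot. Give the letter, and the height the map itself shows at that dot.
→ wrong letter E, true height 890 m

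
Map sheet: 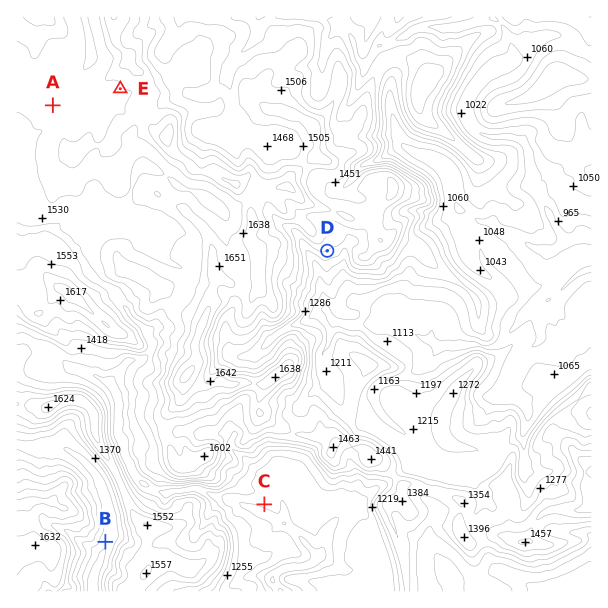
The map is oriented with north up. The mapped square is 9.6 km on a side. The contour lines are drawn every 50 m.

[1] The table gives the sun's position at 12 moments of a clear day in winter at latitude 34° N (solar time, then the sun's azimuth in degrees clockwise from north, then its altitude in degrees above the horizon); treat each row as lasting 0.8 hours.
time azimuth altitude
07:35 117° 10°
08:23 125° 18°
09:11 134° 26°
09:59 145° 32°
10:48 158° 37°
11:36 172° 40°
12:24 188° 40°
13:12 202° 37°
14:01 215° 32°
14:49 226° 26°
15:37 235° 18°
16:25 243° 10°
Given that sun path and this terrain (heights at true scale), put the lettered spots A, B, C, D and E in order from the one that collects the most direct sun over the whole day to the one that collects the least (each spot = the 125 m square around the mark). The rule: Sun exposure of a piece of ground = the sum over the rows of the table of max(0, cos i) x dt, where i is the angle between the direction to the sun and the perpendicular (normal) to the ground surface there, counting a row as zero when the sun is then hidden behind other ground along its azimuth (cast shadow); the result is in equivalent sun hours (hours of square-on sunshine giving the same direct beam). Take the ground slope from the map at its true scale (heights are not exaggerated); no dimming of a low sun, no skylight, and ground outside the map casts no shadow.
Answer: D ≈ C > E ≈ A > B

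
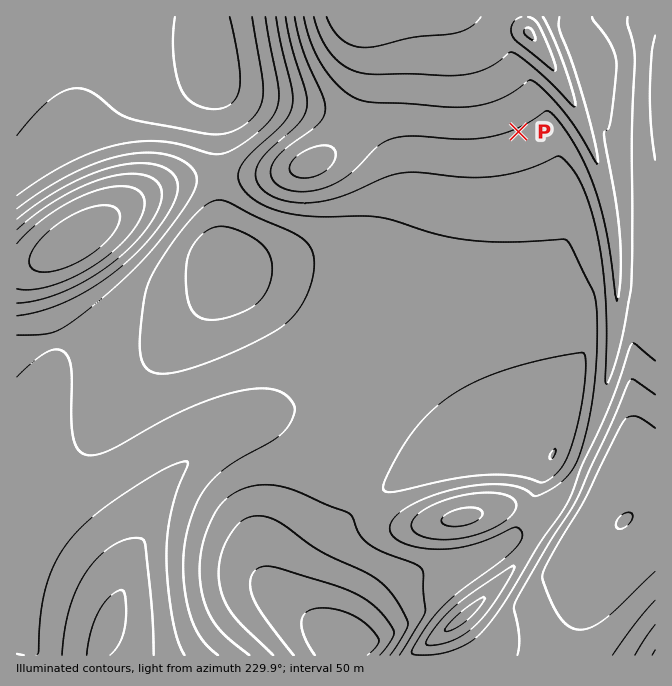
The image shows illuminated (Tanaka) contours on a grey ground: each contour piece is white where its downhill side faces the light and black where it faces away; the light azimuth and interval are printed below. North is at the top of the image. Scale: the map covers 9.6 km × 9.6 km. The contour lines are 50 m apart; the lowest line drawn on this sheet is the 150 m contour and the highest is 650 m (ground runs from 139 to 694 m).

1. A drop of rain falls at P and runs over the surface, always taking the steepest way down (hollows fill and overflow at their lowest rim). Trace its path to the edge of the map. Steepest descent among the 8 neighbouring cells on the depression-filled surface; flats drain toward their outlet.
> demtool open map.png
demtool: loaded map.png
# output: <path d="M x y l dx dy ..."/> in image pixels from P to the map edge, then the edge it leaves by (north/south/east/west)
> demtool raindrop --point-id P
<path d="M518 132l-8-9-20-40 0-3-23-47-3-3-4-7-5-5 0-1"/>
exit: north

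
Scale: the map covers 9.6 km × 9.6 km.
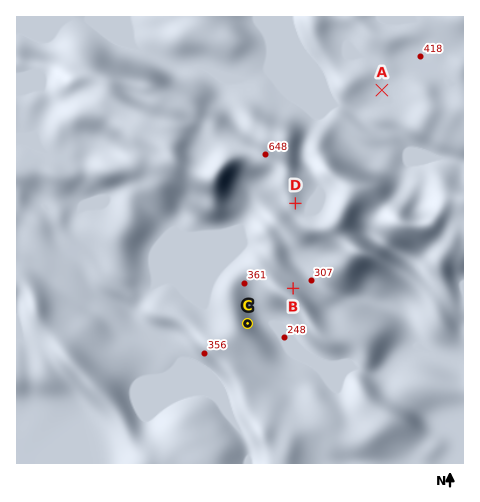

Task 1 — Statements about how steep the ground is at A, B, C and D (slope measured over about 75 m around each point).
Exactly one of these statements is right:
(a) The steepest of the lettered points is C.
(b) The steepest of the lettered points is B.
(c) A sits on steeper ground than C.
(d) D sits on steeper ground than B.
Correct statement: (a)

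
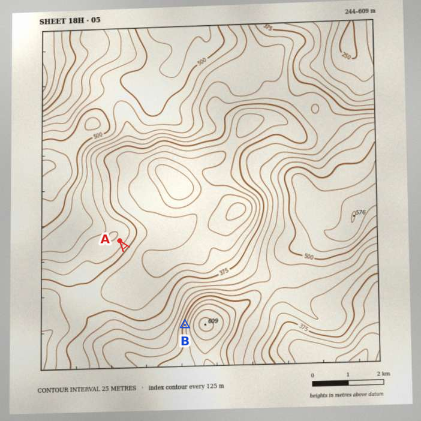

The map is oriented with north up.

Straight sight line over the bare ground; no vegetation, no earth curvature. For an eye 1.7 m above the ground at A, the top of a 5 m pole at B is visible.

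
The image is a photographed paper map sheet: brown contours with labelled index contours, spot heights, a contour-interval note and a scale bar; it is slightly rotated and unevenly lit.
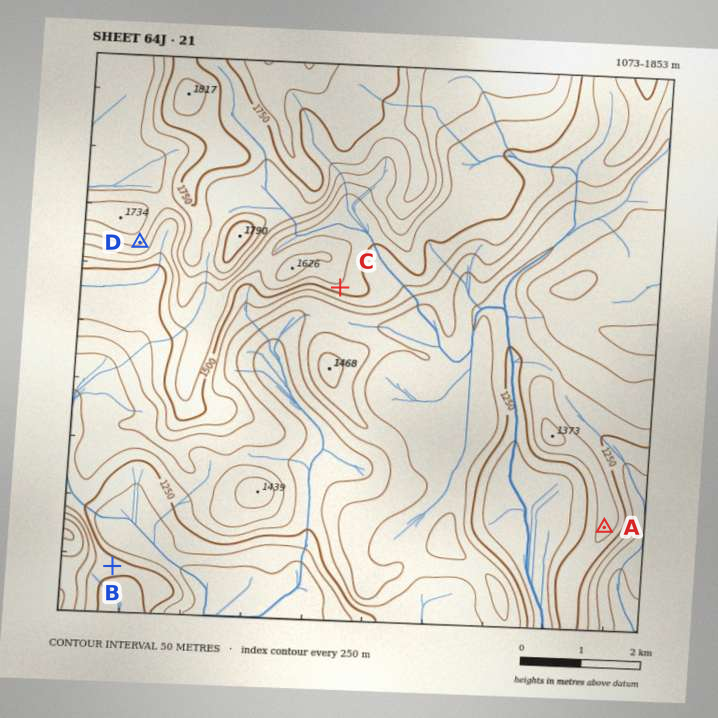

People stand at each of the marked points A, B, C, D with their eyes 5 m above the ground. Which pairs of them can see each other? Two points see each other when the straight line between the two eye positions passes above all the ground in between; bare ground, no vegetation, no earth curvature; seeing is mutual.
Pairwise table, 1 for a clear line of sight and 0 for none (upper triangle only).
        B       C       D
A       0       1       0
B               0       1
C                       0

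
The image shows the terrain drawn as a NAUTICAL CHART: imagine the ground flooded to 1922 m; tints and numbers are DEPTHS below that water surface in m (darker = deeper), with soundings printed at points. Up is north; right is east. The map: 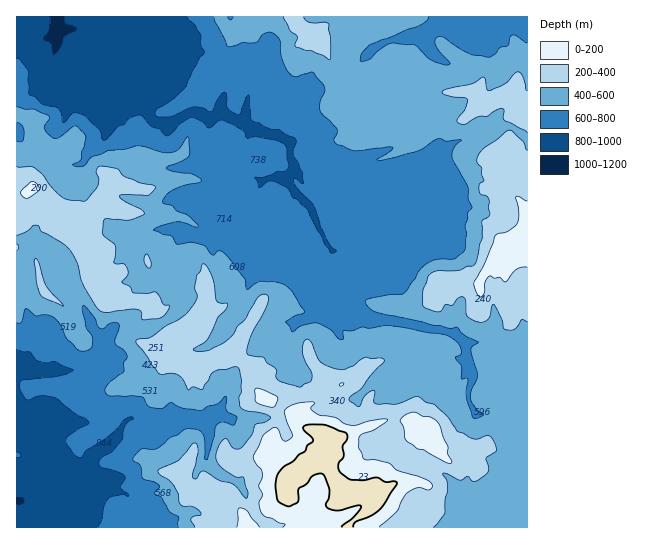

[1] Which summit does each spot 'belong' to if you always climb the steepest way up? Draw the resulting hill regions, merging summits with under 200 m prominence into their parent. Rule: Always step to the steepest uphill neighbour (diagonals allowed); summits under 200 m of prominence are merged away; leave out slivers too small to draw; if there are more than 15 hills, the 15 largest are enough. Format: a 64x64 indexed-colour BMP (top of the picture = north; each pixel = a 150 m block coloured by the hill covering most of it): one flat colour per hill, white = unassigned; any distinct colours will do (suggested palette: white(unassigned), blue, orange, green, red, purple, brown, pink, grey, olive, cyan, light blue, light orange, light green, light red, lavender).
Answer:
<image width="64" height="64" href="data:image/bmp;base64,Qk12CAAAAAAAAHYAAAAoAAAAQAAAAEAAAAABAAQAAAAAAAAIAAATCwAAEwsAABAAAAAAAAAA////ALR3HwAOf/8ALKAsACgn1gC9Z5QAS1aMAMJ34wB/f38AIr28AM++FwDox64AeLv/AIrfmACWmP8A1bDFABEREREREREREREREREREREREREREREREREREREREREREREREREREREREREREREREREREREREREREREREREREREREREREREREREREREREREREREREREREREREREREREREREREREREREREREREREREREREREREREREREREREREREREREREREREREREREREREREREREREREREREREREREREREREREREREREREREREREREREREREREREREREREREREREREREREREREREREREREREREREREREREREREREREREREREREREREREREREREREREREREREREREREREREREREREREREREREREREREREREREREREREREREREREREREREREREREREREREREREREREREREREREREREREREREREREREREREREREREREREREREREREREREREREREREREREREREREREREREREREREREREREREREREREREREREREREREREREREREREREREREREREREREREREREREREREREREREREREREREREREREREREREREREREREREREREREREREREREREREREREREREREREREREREREREREREREREREREREREREiIiIhERERERERERERERERERERERERERERERERERERESIiIiERERERERERERERERERERERERERERERERERERERIiIiIREREREREREREREREREREREREREREREREREREREiIiIhERERERERERERERERERERERERERERERERERERESIiIiERERERERERERERERERERERERERERERERERERERIiIiIREREREREREREREREREREREREREREREREREREREiIiIhEREREREREREREREREREREREREREREREREREREiIiIiERERERERERERERERERERERERERERERERERERESIiIiIRERERERERERERERERERERERERERERERERERERIiIiIhERERERMxERERERERERERERERERERERERERESIiIiIiERERERMzMRMzEREREREREREREREREREREiIiIiIiIiIREREREzMzMzMzERERERERERERERERIiIiIiIiIiIiIhERERETMzMzMzMxERERERERERERERIiIiIiIiIiIiIiERERETMzMzMzMzERERERERERERERIiIiIiIiIiIiIiIRERETMzMzMzMzMRERERERERERERIiIiIiIiIiIiIiIhERETMzMzMzMzMxEREREREREREREiIiIiIiIiIiIiIiMRERMzMzMzERETEREREREREREREiIiIiIiIiIiIiIiIxEREzMzMzMRERERERERERERERESIiIiIiIiIiIiIiIjEREzMzMzMxERERERERERERERESIiIiIiIiIiIiIiIiMREzMzMzMzERERERERERERERERIiIiIiIiIiIiIiIiIzMzMzMzMzMREREREREREREREREiIiIiIiIiIiIiIiIjMzMzMzMzMzERERMzEREREREREiIiIiIiIiIiIiIiIiMzMzMzMzMzMzMzMzMzMxERERESIiIiIiIiIiIiIiIiIzMzMzMzMzMzMzMzMzMzMRERESIiIiIiIiIiIiIiIiIjMzMzMzMzMzMzMzMzMzMxERERIiIiIiIiIiIiIiIiIiMzMzMzMzMzMzMzMzMzMzERERIiIiIiIiIiIiIiIiIiIzMzMzMzMzMzMzMzMzMzMRERIiIiIiIiIiIiIiIiIiIjMzMzMzMzMzMzMzMzMzMxEREiIiIiIiIiIiIiIiIiIiMzMzMzMzMzMzMzMzMzMzEREiIiIiIiIiIiIiIiIiIiIzMzMzMzMzMzMzMzMzMRERESIiIiIiIiIiIiIiIiIiIjMxEREzMzMzEREREREREREREiIiIiIiIiIiIiIiIiIiMxERERMzMzMxEREREREREREiIiIiIiIiIiIiIiIiIiIxERERETMzMzERERERERERESIiIiIiIiIiIiIiIiIiIjEREREREzMzMRERERERERERIiIiIiIiIiIiIiIiIiIiERERERETMzMzEREREREREiIiIiIiIiIiIiIiIiIiIiIREREREREzMzMxEREREREiIiIiIiIiIiIiIiIiIiIiIhERERERETMzMREREREUQRIiIiIiIiIiIiIiIiIiIiIiEREREREREzMREREREURBESIiIiIiIiIiIiIiIiIiIiIRERERERERExERERERREERIkQiIiIiIiIiIiIiIiIiIhERERERERERERERERFEQREUREIiIiIiIiIiIiIiIiIiERERERERERERERERERREEURERERCIiIiIiIiIiIiIiIRERERERERERERERERFEQUREREREQiIiIiIiIiIiIiIhERERERERERERERERERREREREREREIiIiIiIiIiIiIiERERERERERERERERERFEREREREREQiIiIiIiIiIiIiIREREREREREREREREREUREREREREREIiIiIiIiIiIiIhERERERERERERERERERREREREREREREIiIiIiIiIiIiERERERERERERERERERFEREREREREREREQiIiIiIiIiIREREREREREREREREREURERERERERERERCIiIiIiIiIhEREREREREREREREREUREREREREREREREIiIiIiIiIi"/>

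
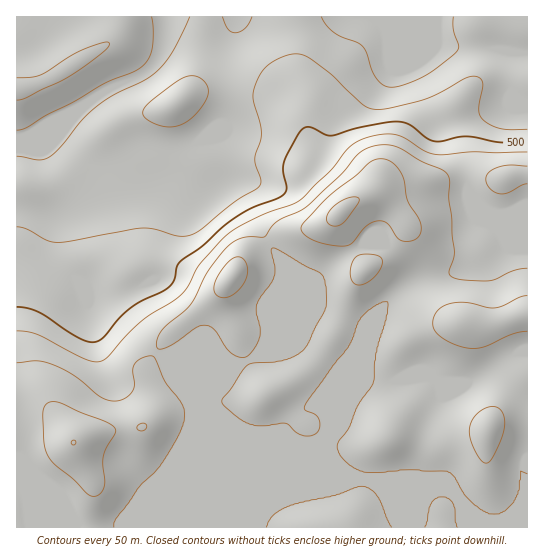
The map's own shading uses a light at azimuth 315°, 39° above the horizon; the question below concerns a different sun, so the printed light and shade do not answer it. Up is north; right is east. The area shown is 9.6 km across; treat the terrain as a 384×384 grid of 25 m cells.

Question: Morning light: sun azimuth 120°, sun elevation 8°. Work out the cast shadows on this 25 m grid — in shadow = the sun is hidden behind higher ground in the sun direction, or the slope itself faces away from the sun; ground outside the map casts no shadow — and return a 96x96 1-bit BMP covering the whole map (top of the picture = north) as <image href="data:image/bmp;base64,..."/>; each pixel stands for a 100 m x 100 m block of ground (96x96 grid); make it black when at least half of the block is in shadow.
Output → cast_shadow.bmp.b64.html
<image width="96" height="96" href="data:image/bmp;base64,Qk2+BAAAAAAAAD4AAAAoAAAAYAAAAGAAAAABAAEAAAAAAIAEAAATCwAAEwsAAAIAAAAAAAAA////AAAAAAAAAAAAAAAAAAAAAAAAAAAAAAAAAAAAAAAAAAAAAAAAAAAAAAAAAAAAAAAAAAAAAAAAAAAAAAAAAAAAAAAAAAAAAAAAAAAAAAAAAAAAAAAAAAAAAAAAAAAAAAAAAAAAAAAAAAAAAAAAAAAAAAAAAAAAAAAAAAAAAAAAAAAAAAAAAAAAAAAAAAAAAAAAAAAAAAAAAAAAAAAAAAAAAAAAAAAAAAAAAAAAAAAAAAAAAAAAAAAAAAAAAAAAAAAAAAAAAAAAAAAAAAAAAAAAAAAAAAAAAAAAAAAAAAAAAAAAAAAAAAAAAAAAAAAAAAAAAAAAAAAAAAAAAAAAAAAAAAAAAAAAAAAAAAAAAAAAAAAAAAAAAAAAAAAAAAAAAAAAAAAAAAAAAAAAAAAAAAAAAAAAAAAAAAAAAAAAAAAAAAAAAAAAAAAAAAAAAAAAAAAAAAAAAAAAAAAAAAAAAAAAAAAAAAAAAAAAAAAAAAAAAAAAAAAAAAAAAAAAAAAAAAAAAAAAAAAAAGAAAAAAAAAAAAAAAPAAAAAAAAAAAAAAAfgAAAAAAAAAAAAAAfwAAAAAAAAAAAAAAf4AAAAAAAAAAAAAAf8AAAAAAAAAAAAAAP/AAAAAAAAAAAAAAH/wAAAAAAAAAAAAAB/8AAAAAAAAAAAAAA//AAAAAAAAAAAAAAP/gAAAAAAAAAAAAAH/4AAAAAAAAAAAAAD/8AAAAAAAAAAAAAB/+AAAAAAAAAAAAAA//AAAAAAAAAAAAAAf/gAAAAAAAAAAAAAf/wAAAAAAAAAAAAAf/wAAAAAAAAAAAAAf/4AAAAAAAAAAAAAf/4AAAAAAAAAAAAA//4AAAAAAAAAAAAA//8AAAAAAAAAAAAA//8AAAAAAAAAAAAA//+AAAAAAAAAAAAA///gAAAAAAAAAAAAf////AAAAAAAAAAAP////wAAAAAAAAAAH////4AAAAAAAAAAA////8AAAAAAAAAAAP///+AAAAAAAAAAAB////AAAAAAAAAAAA////gAAAAAAAAAAAP///wAAAAAAAAAAAH///wAAAAAAAAAAAH///4AAAAAAAAAAAD///4AAAAAAAAAAAB///8AAAAAAAAAAAA/n/+AAAAAAAAAAAAAB/+AAAAgAAAAAAAAA//AAAB4AAAAAAAAA//gAAAwAAAAAAAAAf/gAAAAAAAAAAAAAP/gAAAAAAAAAAAAAD/gAAAAAAAAAAAAAABAAAAAAAAAAAAAAAAAAAAAAAAAAAAAAAAAAAAAAAAAAAAAAAAAAAAAAAAAAAAAAAAAAAAAAAABwAAAAAAAAAAAAAAD4AAAAAAAAAAAAAAB8AAAAAAAAAAAAAAA8AAAAAAAAAAAAAAAAAAAAAAAAAAAAAAAAAAAAAAAAAAAAAAAAAAAAAAAAAAAAAAAAAAAAAAAAAAAAAAAAAAAAAAAAAAAAAAAAAAAAAAAAAAAAAAAAAAAAAAAAAAAAAAAAAAAAAAAAAAAAAAAAAAAAAAAAAAAAAAAAAAAAAAAAAAAAAAAAAAAAAAAAAAA="/>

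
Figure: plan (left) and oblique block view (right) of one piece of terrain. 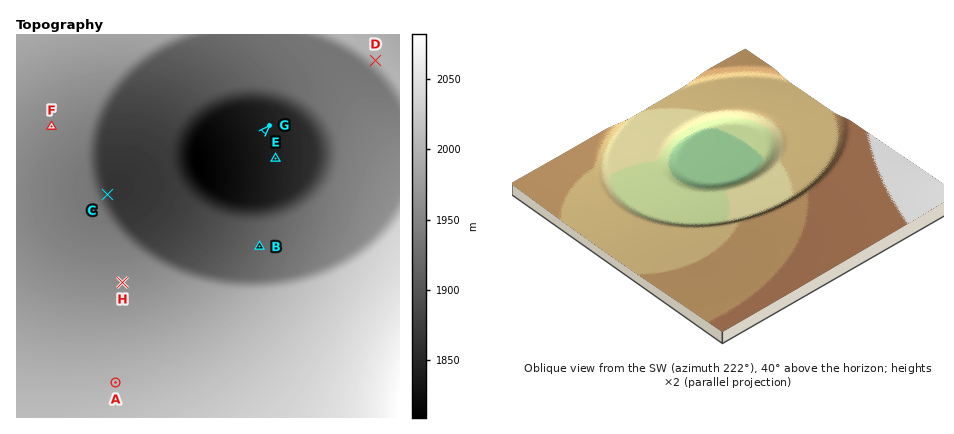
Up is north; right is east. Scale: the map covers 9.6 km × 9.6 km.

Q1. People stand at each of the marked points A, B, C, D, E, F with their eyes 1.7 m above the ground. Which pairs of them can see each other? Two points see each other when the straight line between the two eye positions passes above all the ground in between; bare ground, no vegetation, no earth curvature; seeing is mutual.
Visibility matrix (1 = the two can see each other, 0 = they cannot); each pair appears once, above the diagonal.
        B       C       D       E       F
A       0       0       1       0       1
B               1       1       0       1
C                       1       0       0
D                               0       1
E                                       0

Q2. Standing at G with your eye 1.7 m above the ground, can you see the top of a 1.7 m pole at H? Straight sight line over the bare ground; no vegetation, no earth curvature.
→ no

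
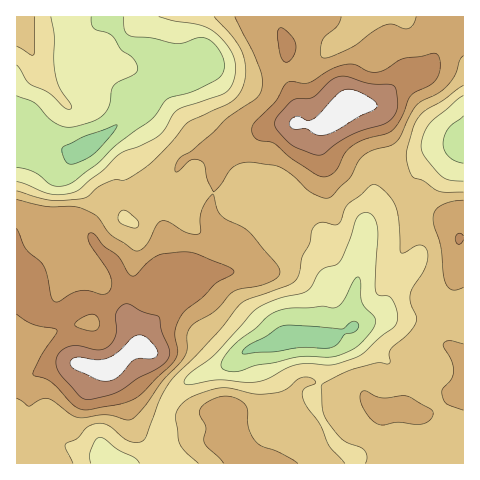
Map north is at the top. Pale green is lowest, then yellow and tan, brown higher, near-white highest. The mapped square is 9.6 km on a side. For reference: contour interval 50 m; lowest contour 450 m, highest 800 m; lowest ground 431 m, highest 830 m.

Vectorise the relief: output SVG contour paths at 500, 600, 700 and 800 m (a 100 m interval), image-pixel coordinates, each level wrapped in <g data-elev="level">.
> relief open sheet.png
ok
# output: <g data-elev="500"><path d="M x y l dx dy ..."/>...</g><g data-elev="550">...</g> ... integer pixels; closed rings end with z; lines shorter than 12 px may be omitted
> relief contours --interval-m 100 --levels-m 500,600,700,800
<g data-elev="500"><path d="M229 371l-5-1-3-3 1-5 3-7 12-13 19-14 13-13 9-4 10-3 34-2 14 1 7-6 12-22 2-2 3 1 2 24 3 6 9 8 2 5-5 11-15 15-22 10-36 0-24 6-18 2-17 6z"/><path d="M463 163l-8-2-6-4-4-6-2-7 2-8 3-7 15-13"/><path d="M17 96l17 6 16 18 14 7 9 0 16-4 8-4 7-5 5-9 4-19 5-4 17-8 3-6-5-9-11-9-10-15-18-7-3-4 0-7"/><path d="M124 17l1 14 2 3 5 2 19 2 25 6 7-1 17-6 9 3 8 7 6 10 1 9-2 8-6 6-20 10-29 9-16 21-33 23-20 21-29 20-8 2-8 0-19-14-17-5"/></g><g data-elev="600"><path d="M73 463l-7-14-1-4 12-7 9-10 6-3 9-2 6 2 17 13 7 4 8 0 5-2 16-42 14-21 44-45 24-29 7-4 38-13 8-5 4-7 3-16 7-14 3-13 2-5 7-4 13 3 5-1 9-20 13-9 9-9 4-2 4 2 7 6 10 14 4 14 1 32 4 1 11-7 5-1 6 3 2 8-3 13-12 18-3 7 1 10 5 12 0 6-8 12-17 15-2 5 1 9-2 1-11-1-23 6-17 7-16 9 1 24 4 10 16 20 22 11 3 6-2 7"/><path d="M345 463l-16-17-9-22-15-21-3-7 1-6 13-7-4-5-6-1-7 2-12 10-9 3-21 2-26-6-10 0-24 6-12 7-6 6-3 7 2 26 6 11 14 12"/><path d="M133 228l-10-4-4-2-1-6 4-5 5 0 11 10 0 6z"/><path d="M463 192l-24-1-15-10-11-4-4-9-3-13 7-28 7-11 6-6 16-9 21-16"/><path d="M17 46l14 9 2 0 1-1 0-37"/><path d="M214 17l21 23 6 9 3 10 2 12-2 11-3 9-7 8-7 6-39 17-29 33-21 18-13 7-10 0-12 4-17 13-11 2-23 1-35-9"/></g><g data-elev="700"><path d="M88 331l-11-4-2-4 10-7 10-1 4 5 0 7-4 4z"/><path d="M17 314l15 10 22 4 3 2-1 4-16 23-7 18 13 4 6 3 19 21 9 6 9 1 28-5 13-4 9-5 33-32 6-10-3-22 6-17 6-6 16-12 12-13 16-8 3-4-4-5-31-12-17-3-24 3-11 8-11 12-4 1-5-4-9-16-14-10-9-12-5-1-2 3 1 7 21 33 2 7-2 7-2 3-5 1-15-3-10 0-8 3-10 7-5 1-4-5-4-21-3-10-18-17-9-20"/><path d="M463 236l-4-3-4 5 1 5 3 1 4-4"/><path d="M321 176l6 1 7-4 4-6 7-14 9-8 11-6 21-5 7-5 9-12 9-21 20-11 6-7 3-12-2-11-5-2-12 3-17 2-20 12-8 2-8-1-13-6-11 0-14 5-22 13-17-2-5 2-11 19-22 22-1 5 0 4 6 7 16 4 18 15z"/><path d="M285 62l3 0 5-5 3-7 0-5-5-10-7-6-4-1-2 4 0 9 3 15z"/></g><g data-elev="800"><path d="M100 381l9 0 7-3 20-19 15 0 4-2 3-3-1-5-10-12-9-2-7 4-14 14-9 5-11 2-19-3-7 3-1 4 4 5z"/><path d="M316 134l7 1 12-4 25-15 14-6 3-2 0-4-4-5-12-7-8-2-7-1-9 5-24 25-6 1-10-4-5 2-2 4 0 3 3 4 13 0z"/></g>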